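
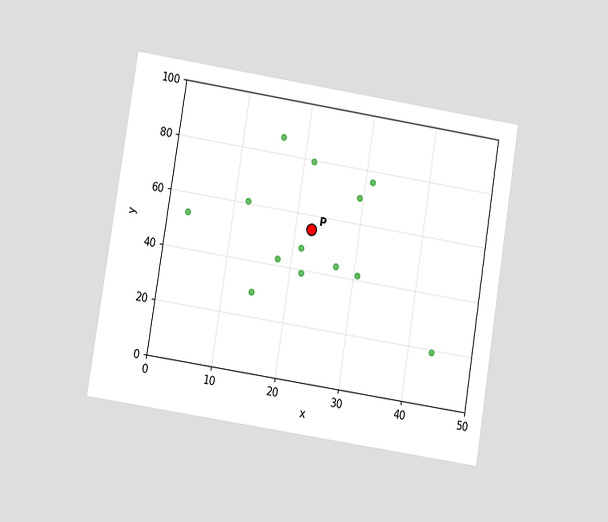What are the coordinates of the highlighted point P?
The chart is tilted about 9° clockwise and viewed at a slight angle. Following the gridlines from P to each axis, P sits at (22.5, 55).

(22.5, 55)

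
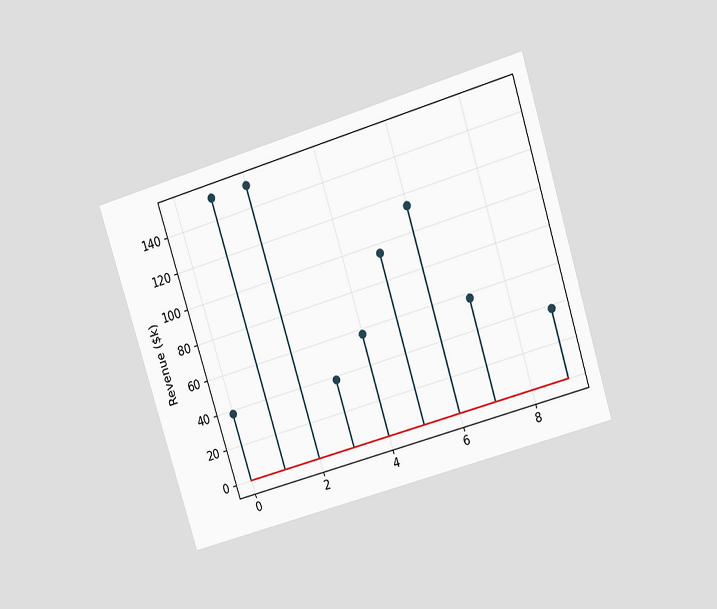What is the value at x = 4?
$57k

The chart is tilted about 17° counter-clockwise and viewed slightly from above. The stem at x=4 reaches $57k.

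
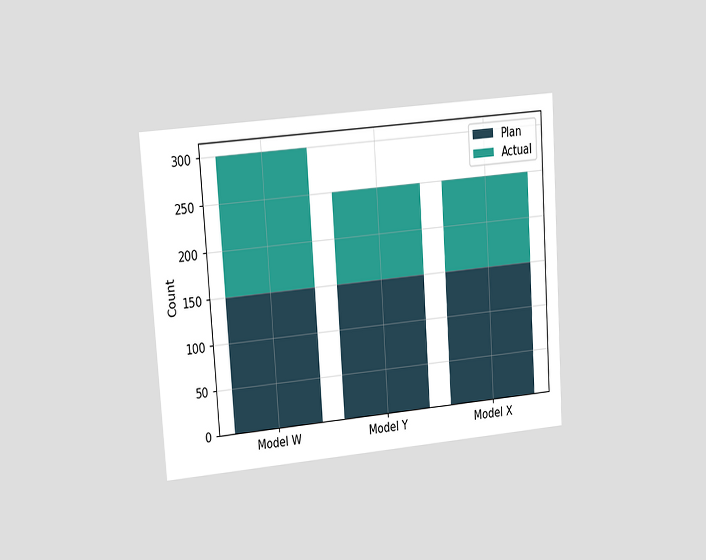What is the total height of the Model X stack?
The chart is tilted about 4° counter-clockwise and viewed at a slight angle. The Model X stack's top reaches 250 on the y-axis.

250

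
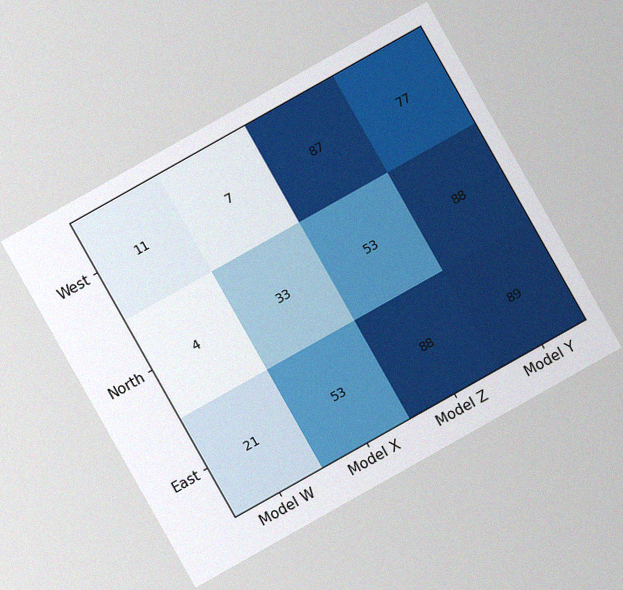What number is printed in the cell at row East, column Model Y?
89

The chart is tilted about 29° counter-clockwise, with some photo noise. The (East, Model Y) cell reads 89.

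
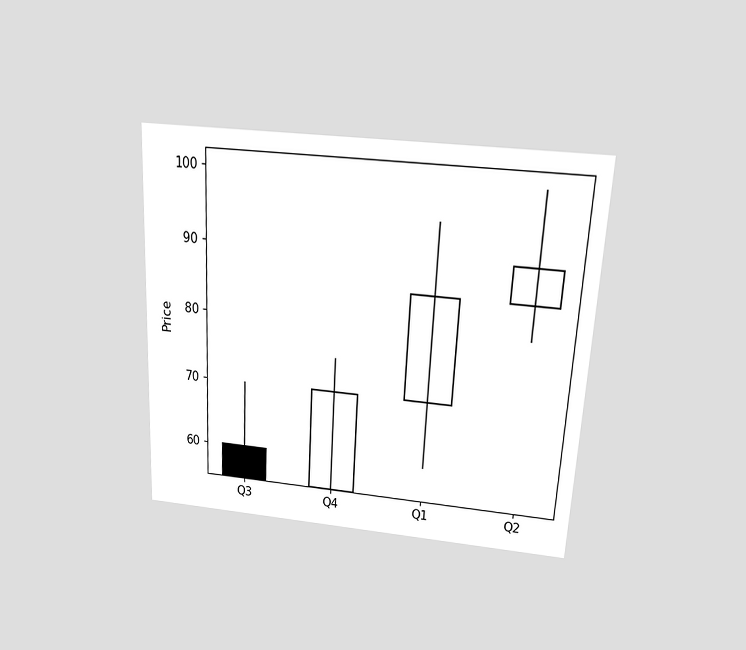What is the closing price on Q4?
The chart is tilted about 3° clockwise and viewed slightly from above. The Q4 candle closes at 70.

70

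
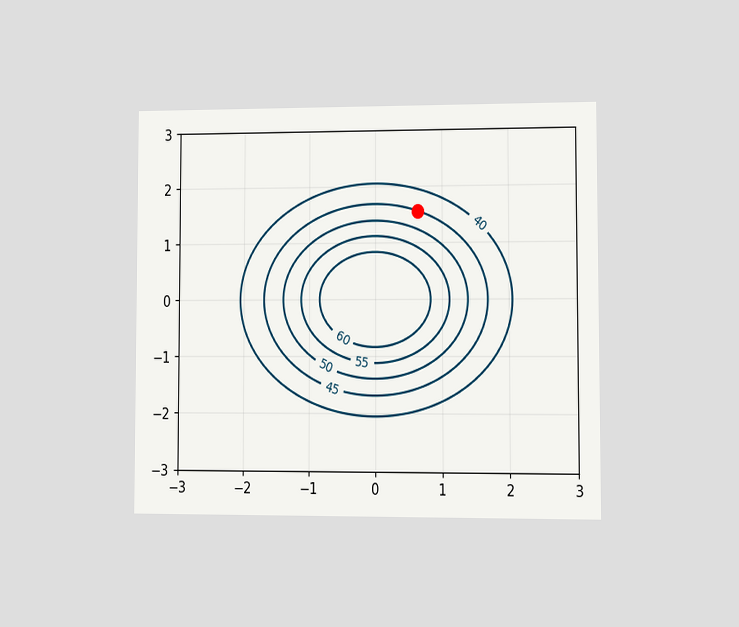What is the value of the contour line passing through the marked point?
45

The chart is viewed at a slight angle. The marked point sits on the contour labelled 45.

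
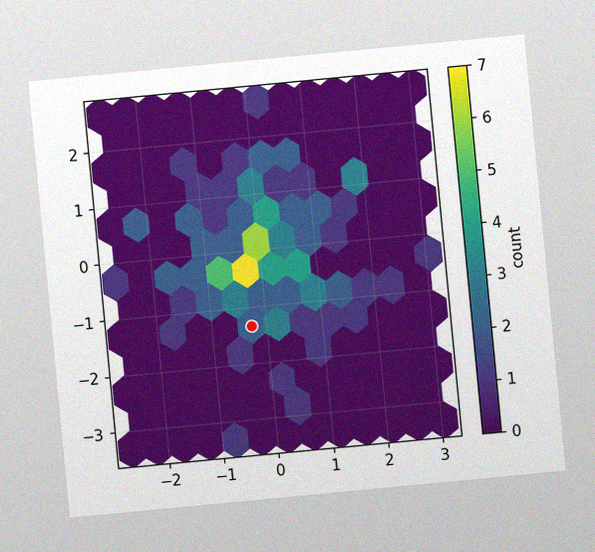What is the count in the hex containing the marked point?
2

The chart is tilted about 5° counter-clockwise, with some photo noise. The marked hex reads 2 on the colorbar.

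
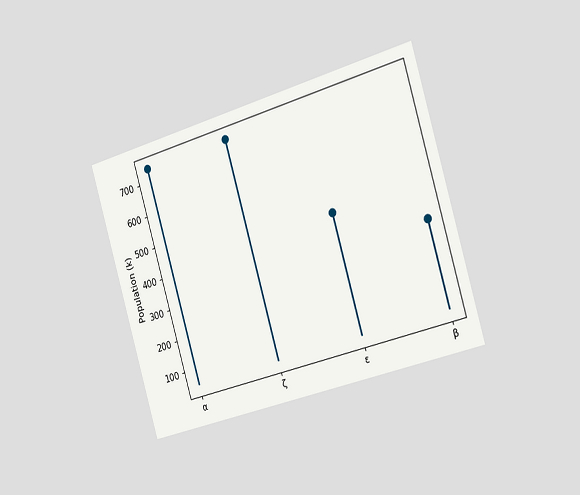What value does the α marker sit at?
742k

The chart is tilted about 16° counter-clockwise and viewed slightly from the right. The α marker sits at 742k.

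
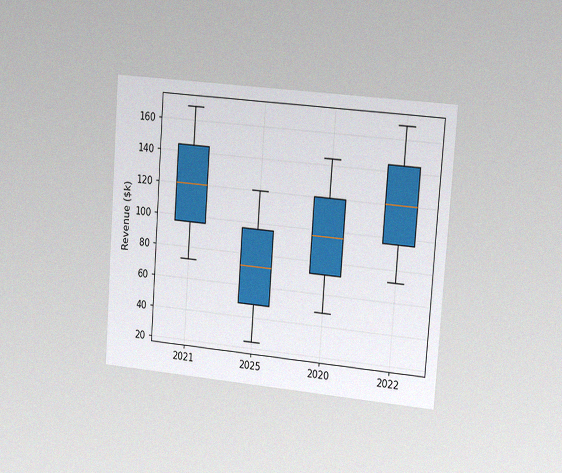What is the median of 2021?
The chart is tilted about 4° clockwise and viewed slightly from the right, with some photo noise. The median line in the 2021 box sits at $120k.

$120k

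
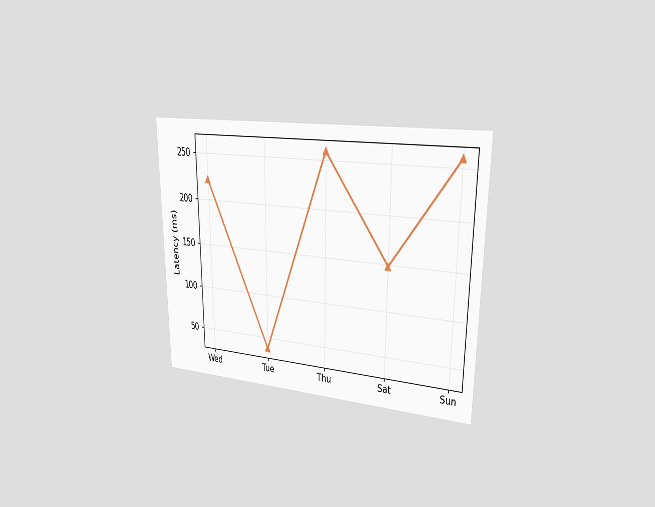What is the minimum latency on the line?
37ms

The chart is viewed slightly from the right. The lowest point is at Tue, and reading across to the y-axis gives 37ms.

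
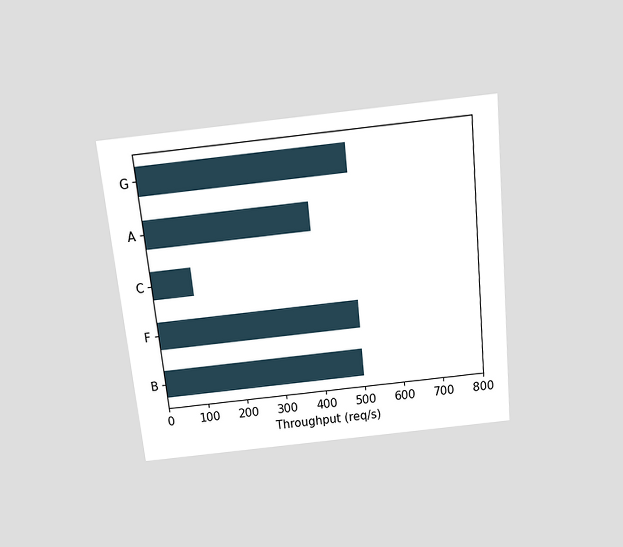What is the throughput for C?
The chart is tilted about 6° counter-clockwise and viewed slightly from above. Reading along the chart's x-axis, the C bar reaches 100req/s.

100req/s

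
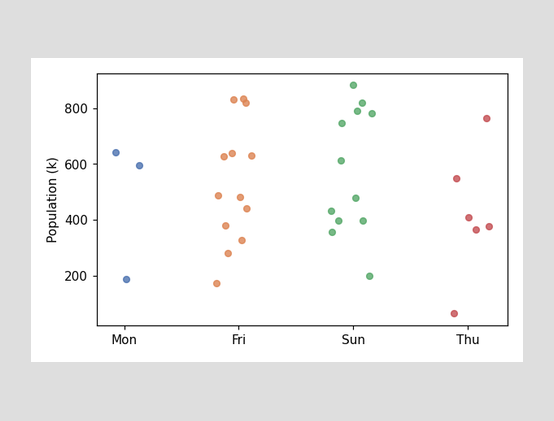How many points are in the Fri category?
13

Counting the markers in the Fri column gives 13.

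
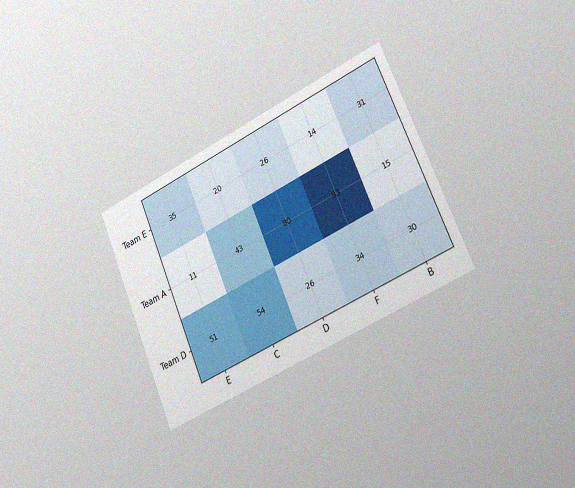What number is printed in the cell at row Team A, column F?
The chart is tilted about 24° counter-clockwise and viewed slightly from the right, with some photo noise. The (Team A, F) cell reads 93.

93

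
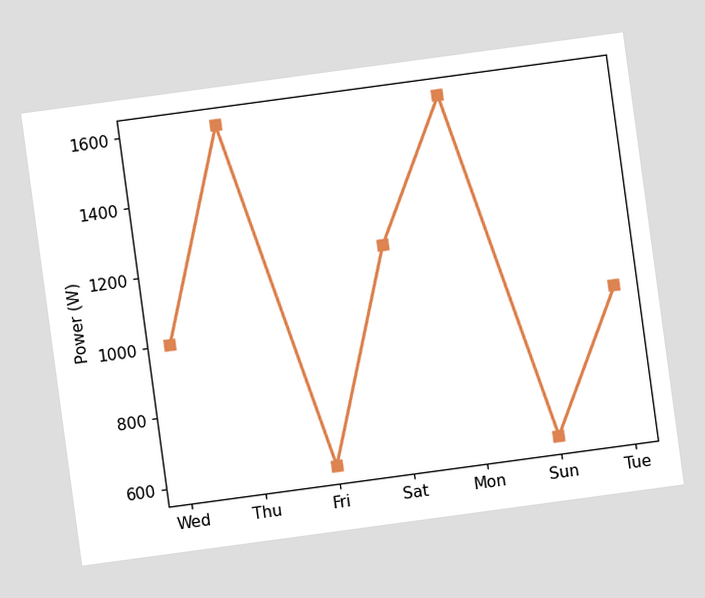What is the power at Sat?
1200W

The chart is tilted about 8° counter-clockwise. At Sat, the line is at 1200W.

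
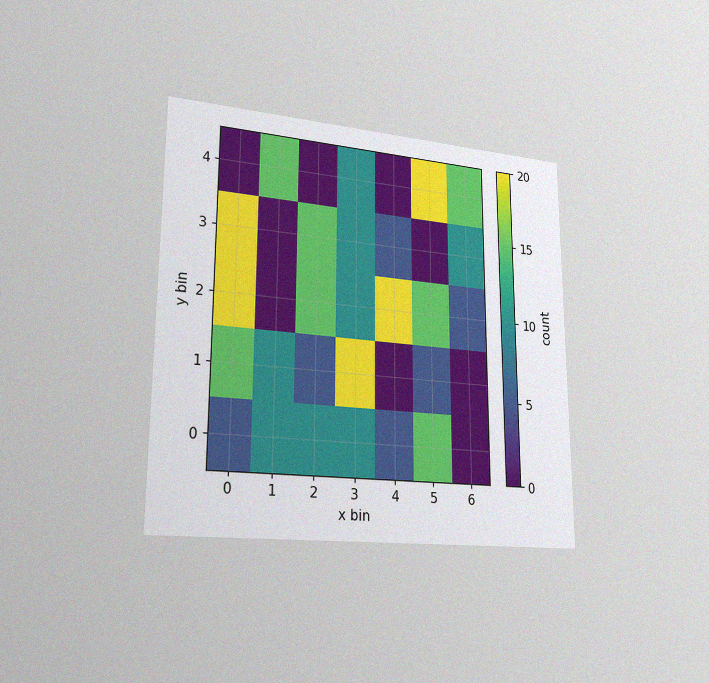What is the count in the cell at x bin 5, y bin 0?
15

The chart is viewed slightly from the left, with some photo noise. Matching the cell (5, 0) against the colorbar gives 15.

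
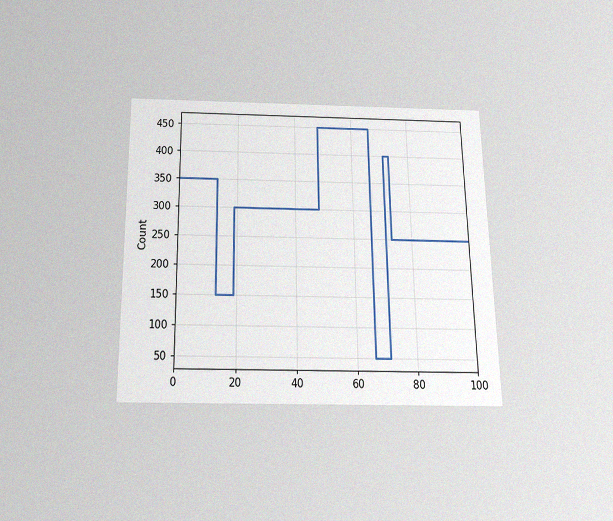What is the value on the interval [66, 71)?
The chart is viewed slightly from below, with some photo noise. On [66, 71) the step sits at 50.

50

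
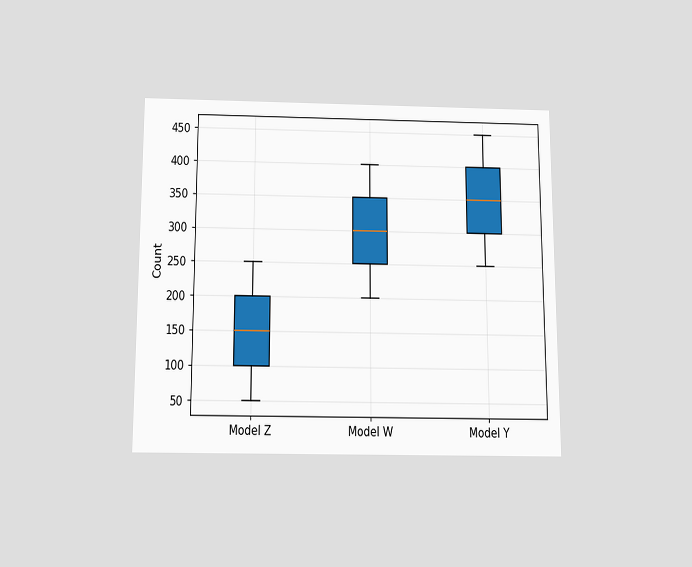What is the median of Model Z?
150

The chart is viewed slightly from below. The median line in the Model Z box sits at 150.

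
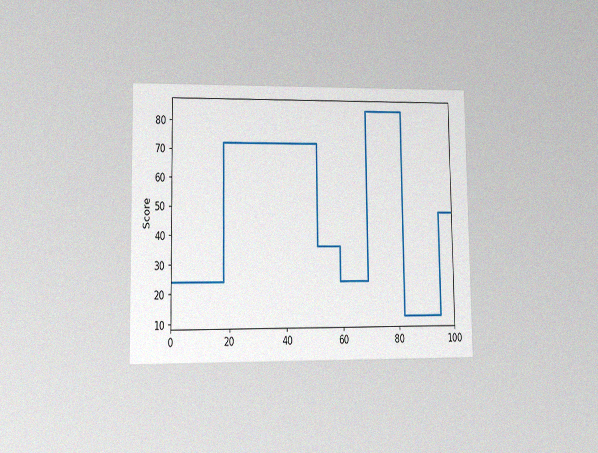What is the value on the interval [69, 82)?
The chart is viewed at a slight angle, with some photo noise. On [69, 82) the step sits at 84.

84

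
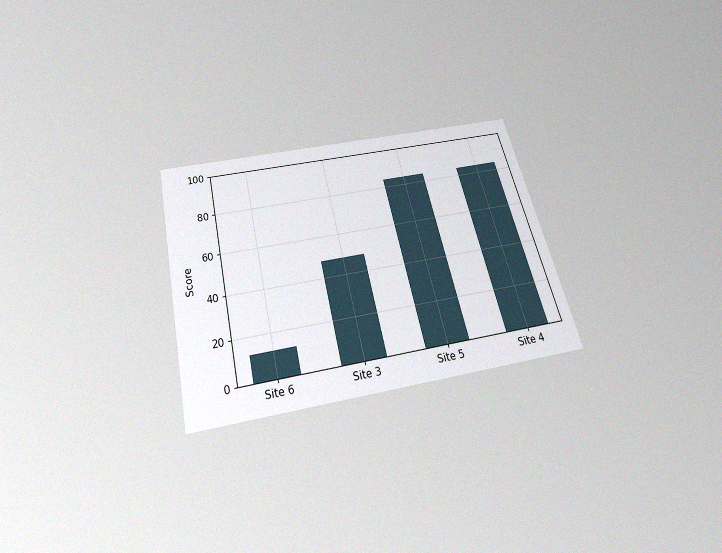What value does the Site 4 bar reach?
84

The chart is tilted about 14° counter-clockwise and viewed slightly from below, with some photo noise. Reading along the chart's y-axis, the Site 4 bar reaches 84.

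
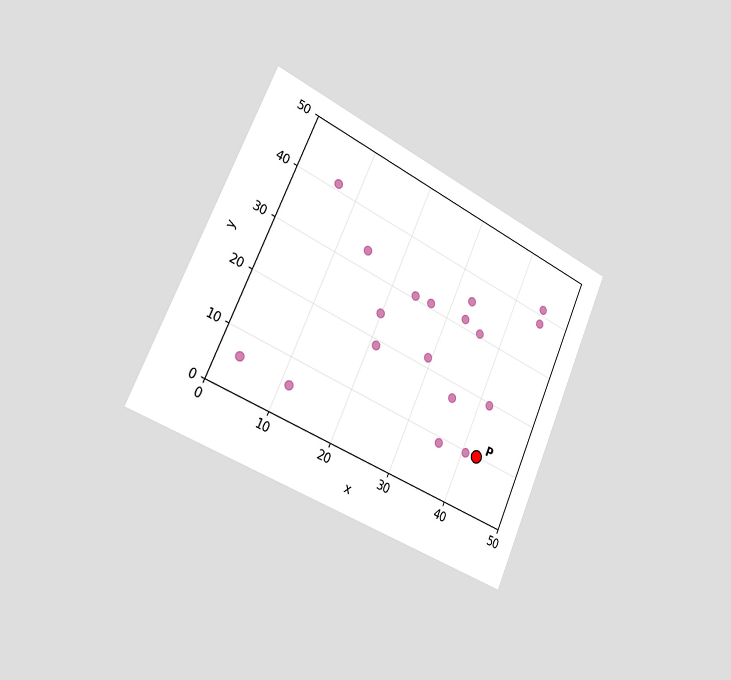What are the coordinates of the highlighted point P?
(42.5, 10)

The chart is tilted about 24° clockwise and viewed slightly from the left. Following the gridlines from P to each axis, P sits at (42.5, 10).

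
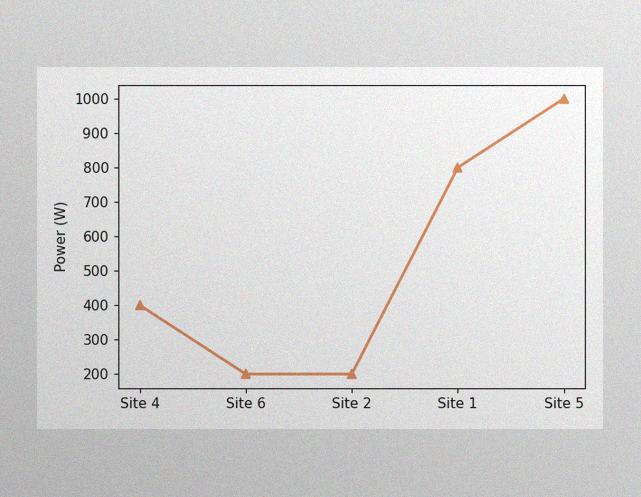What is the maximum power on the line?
1000W

The image has some photo noise and uneven lighting. The highest point is at Site 5, and reading across to the y-axis gives 1000W.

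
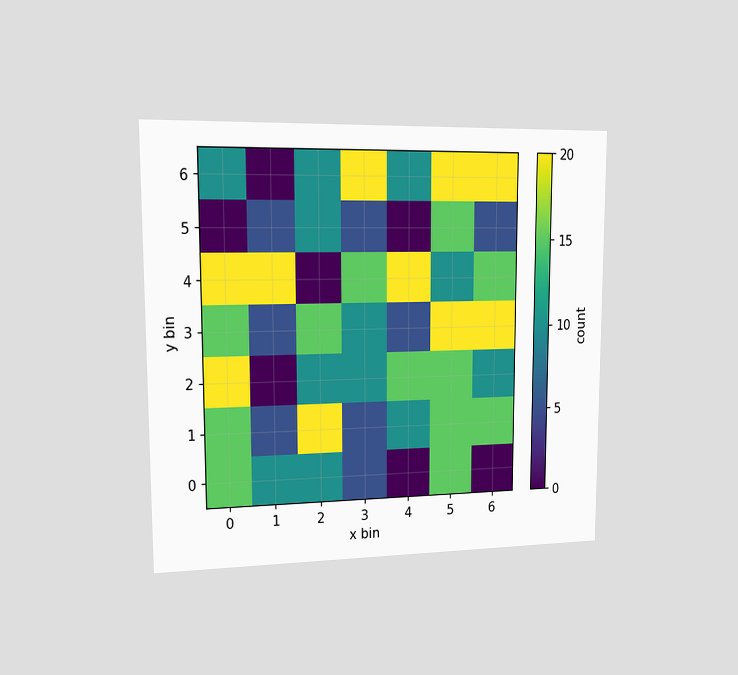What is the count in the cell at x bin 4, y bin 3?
5

The chart is viewed slightly from the left. Matching the cell (4, 3) against the colorbar gives 5.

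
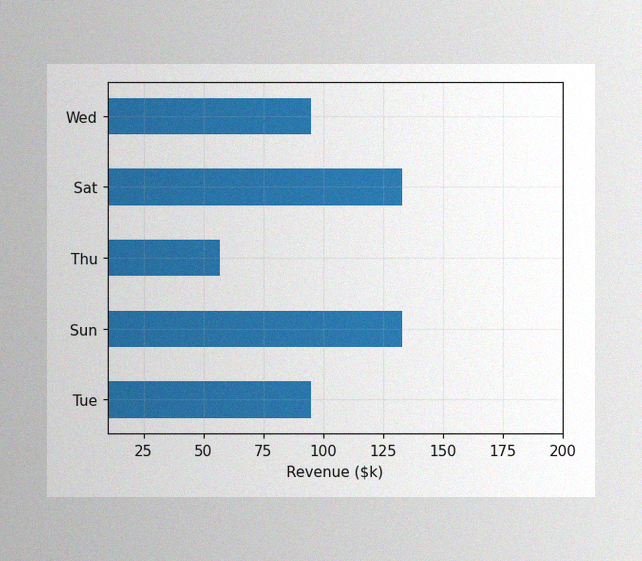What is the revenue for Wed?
The image has some photo noise and uneven lighting. Reading along the chart's x-axis, the Wed bar reaches $95k.

$95k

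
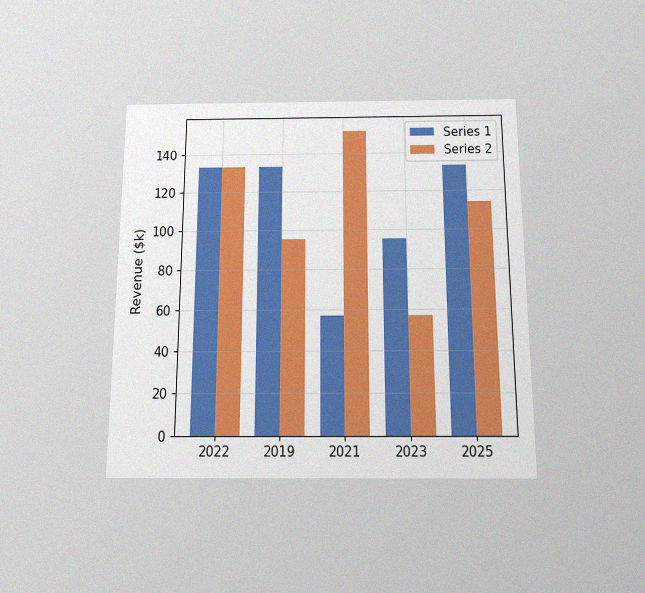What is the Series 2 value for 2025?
The chart is viewed slightly from below, with some photo noise. The Series 2 bar at 2025 reaches $114k on the y-axis.

$114k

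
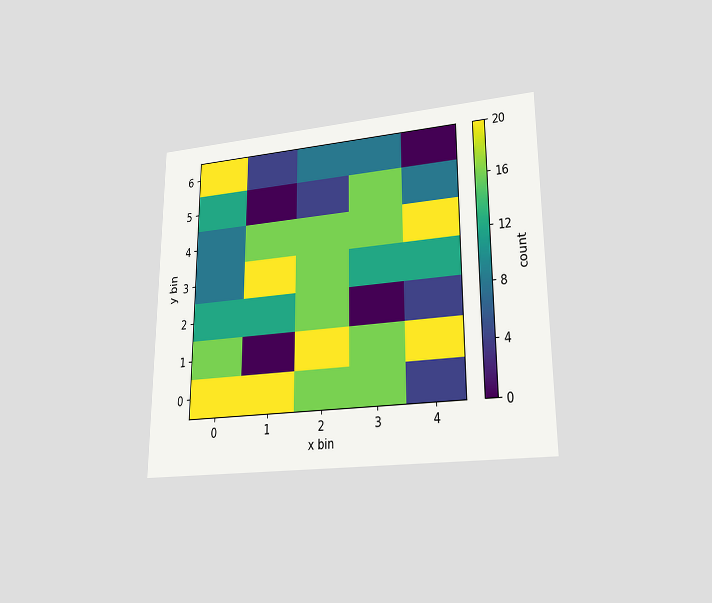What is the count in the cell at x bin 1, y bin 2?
The chart is viewed at a slight angle. Matching the cell (1, 2) against the colorbar gives 12.

12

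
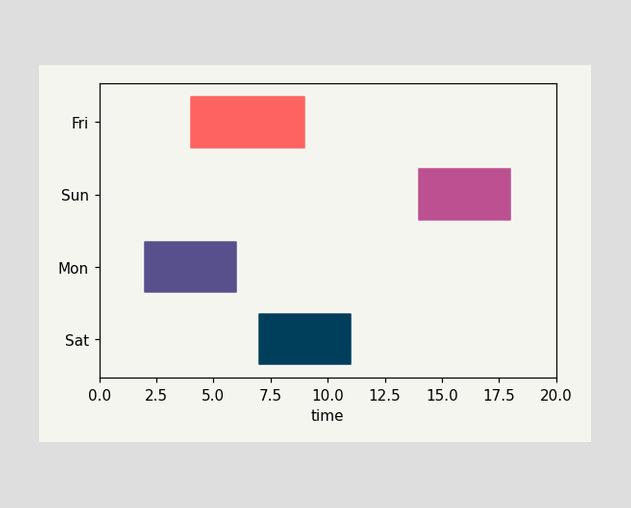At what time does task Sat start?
7

The Sat bar begins at t=7.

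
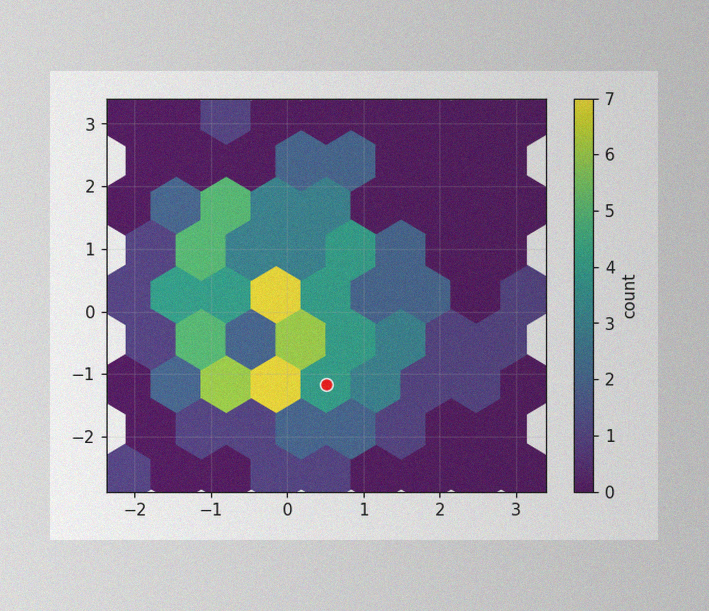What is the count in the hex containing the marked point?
The image has some photo noise and uneven lighting. The marked hex reads 4 on the colorbar.

4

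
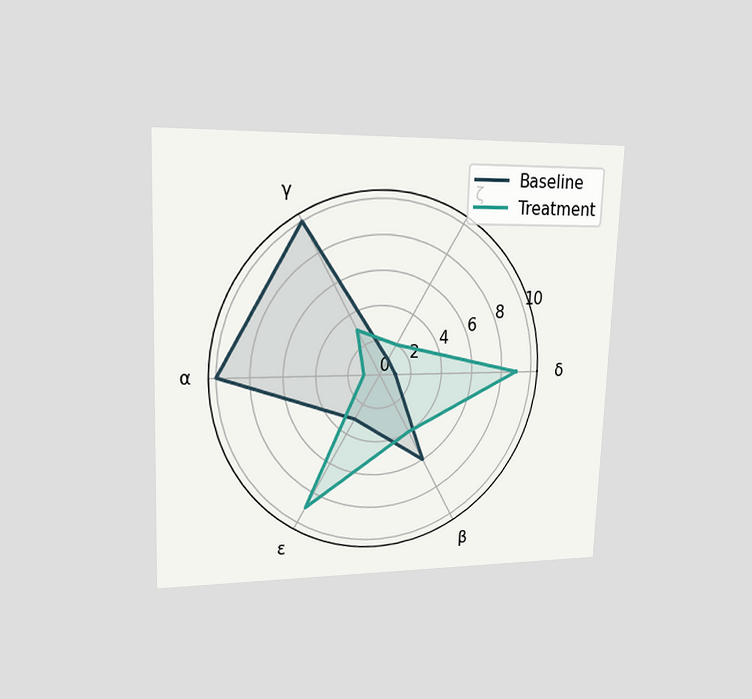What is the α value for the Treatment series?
The chart is tilted about 2° clockwise and viewed at a slight angle. On the α axis, Treatment reaches 1.

1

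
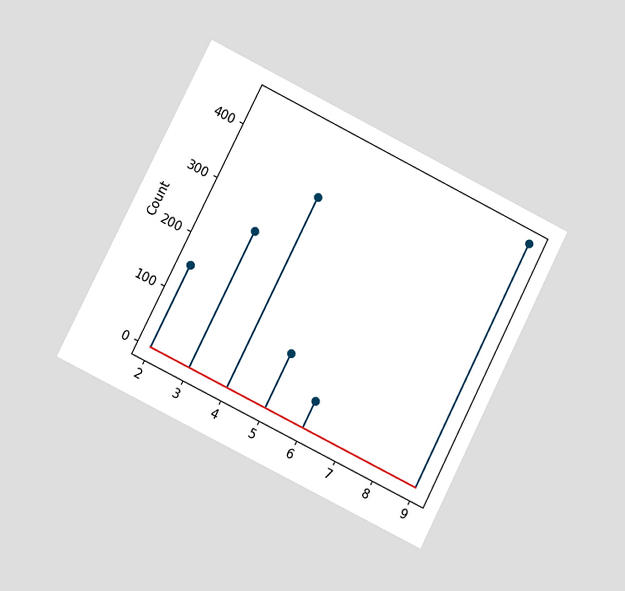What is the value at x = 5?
The chart is tilted about 27° clockwise and viewed at a slight angle. The stem at x=5 reaches 100.

100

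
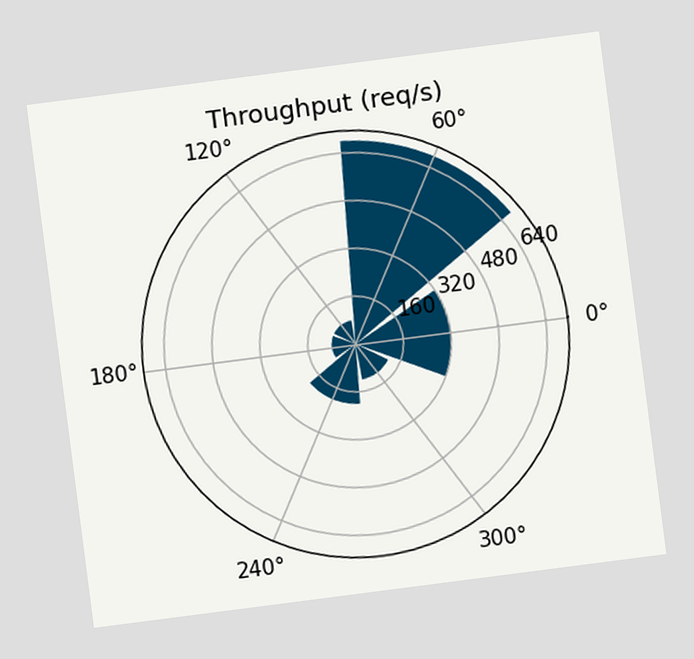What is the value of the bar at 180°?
80req/s

The chart is tilted about 7° counter-clockwise. The bar at 180° reaches 80req/s on the radial axis.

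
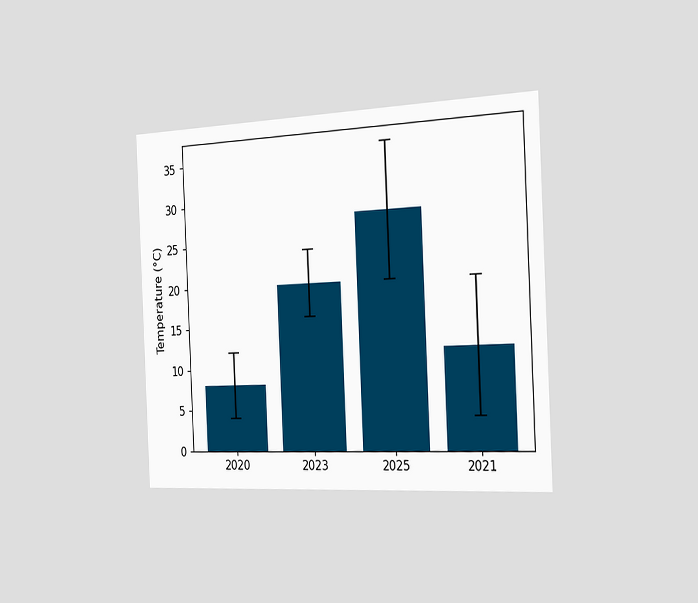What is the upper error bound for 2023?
24°C

The chart is tilted about 3° counter-clockwise and viewed slightly from the right. The 2023 bar's upper whisker reaches 24°C.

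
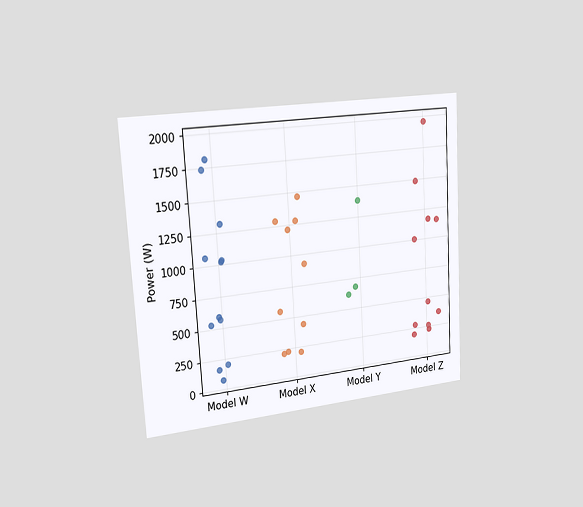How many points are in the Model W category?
12

The chart is tilted about 3° counter-clockwise and viewed slightly from the left. Counting the markers in the Model W column gives 12.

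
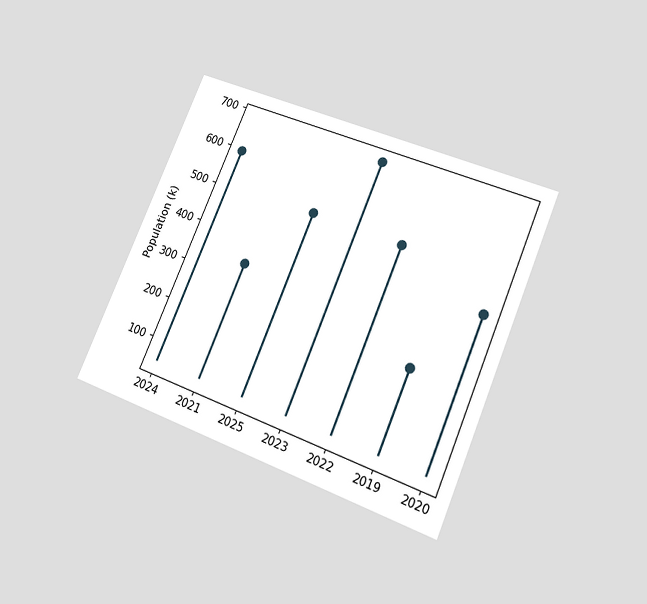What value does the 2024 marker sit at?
The chart is tilted about 23° clockwise and viewed at a slight angle. The 2024 marker sits at 595k.

595k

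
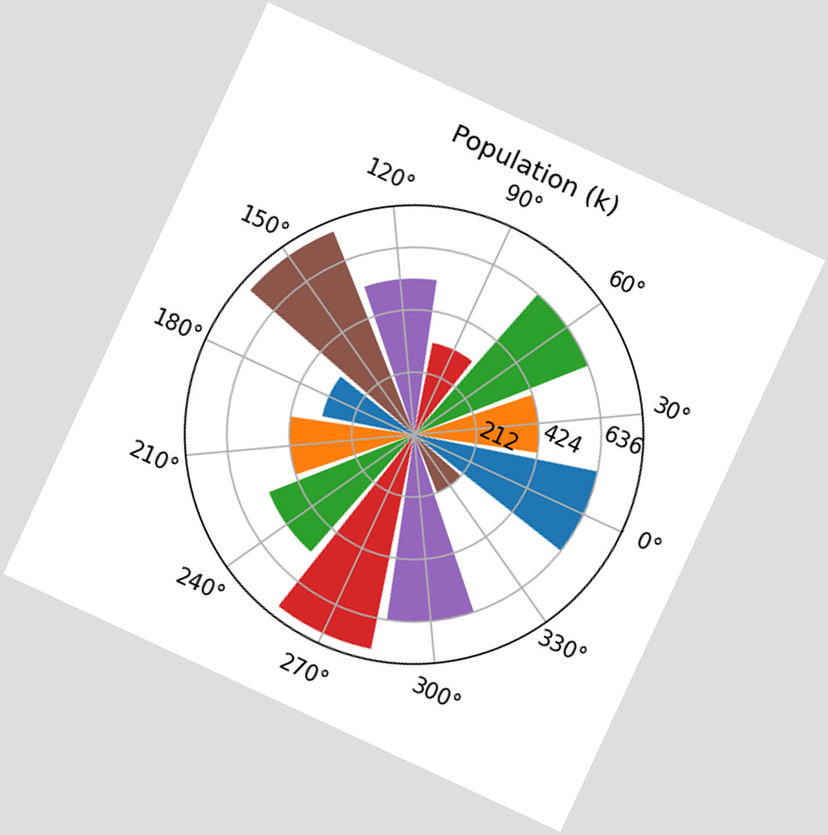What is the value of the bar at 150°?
742k

The chart is tilted about 25° clockwise. The bar at 150° reaches 742k on the radial axis.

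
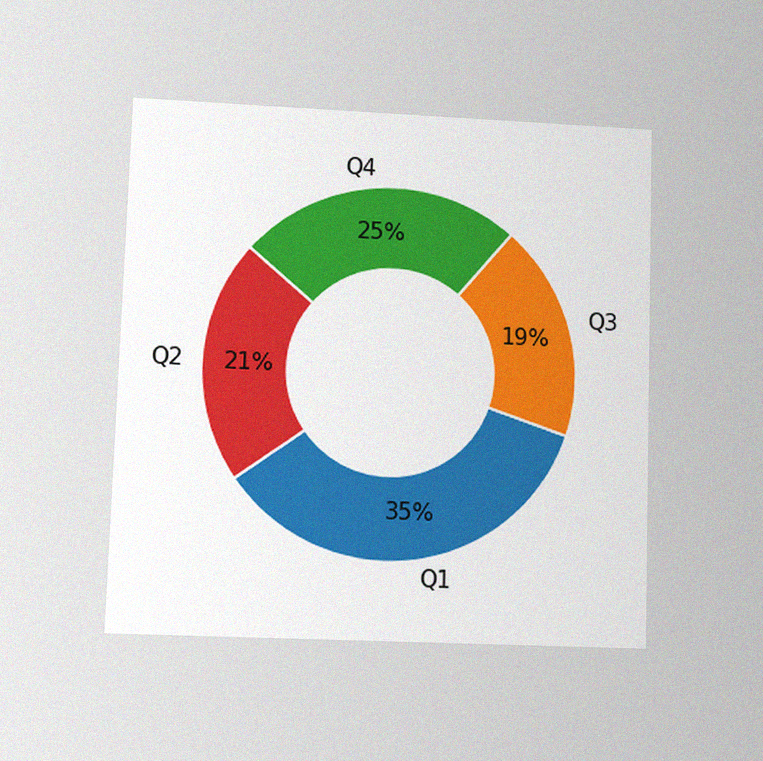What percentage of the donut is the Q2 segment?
21%

The chart is viewed at a slight angle, with some photo noise. The Q2 segment takes up 21% of the ring.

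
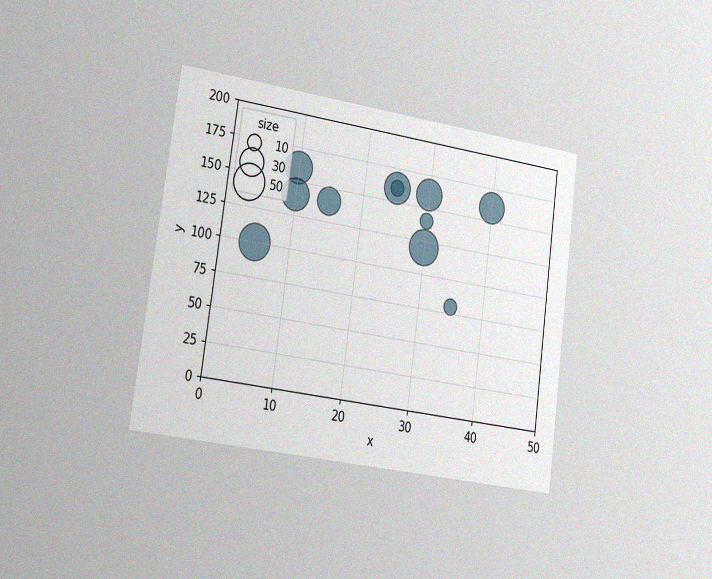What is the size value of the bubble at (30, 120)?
50

The chart is tilted about 8° clockwise and viewed slightly from the left, with some photo noise. Matching the bubble at (30, 120) against the size legend gives 50.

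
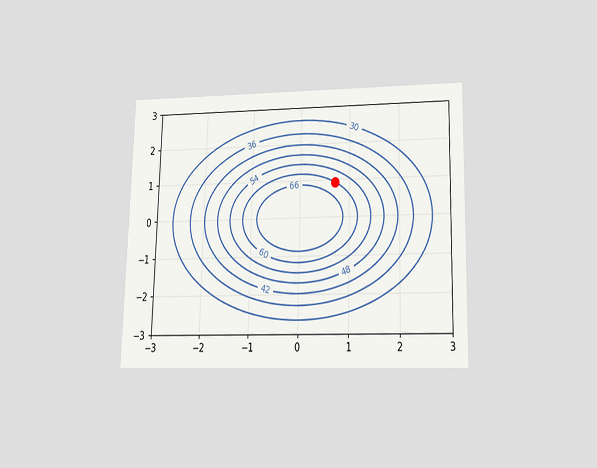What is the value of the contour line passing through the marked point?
60

The chart is viewed slightly from below. The marked point sits on the contour labelled 60.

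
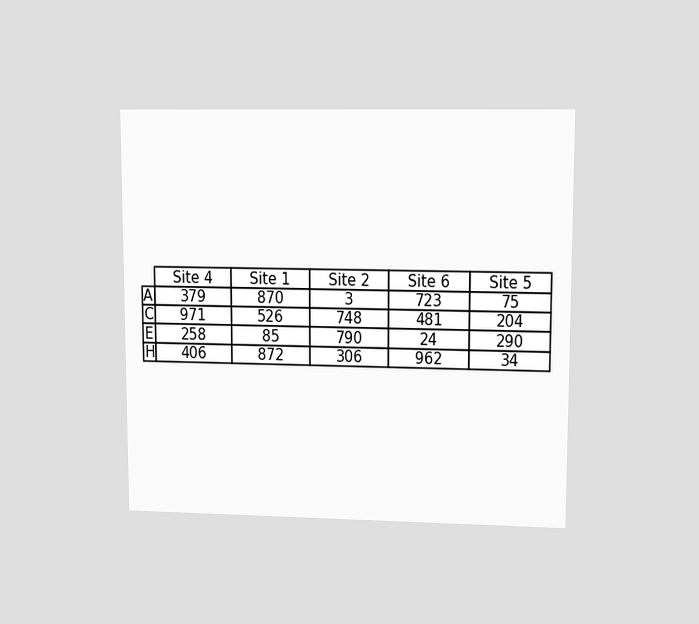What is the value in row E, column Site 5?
290

The chart is viewed at a slight angle. The (E, Site 5) cell reads 290.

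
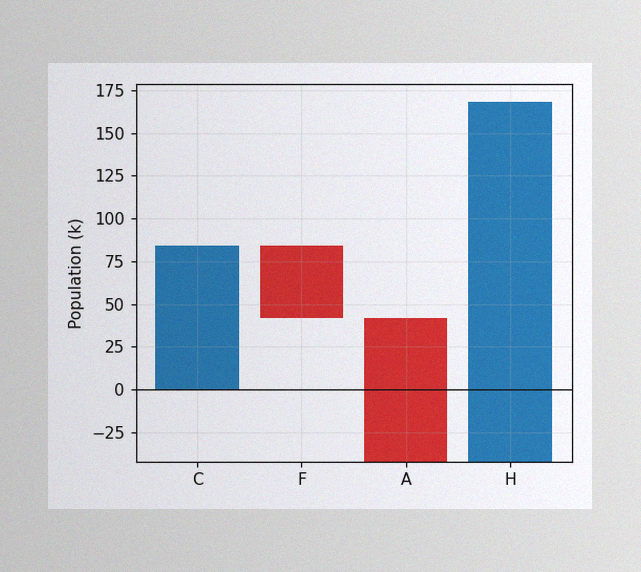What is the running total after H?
The image has some photo noise and uneven lighting. After H the running total reaches 168k.

168k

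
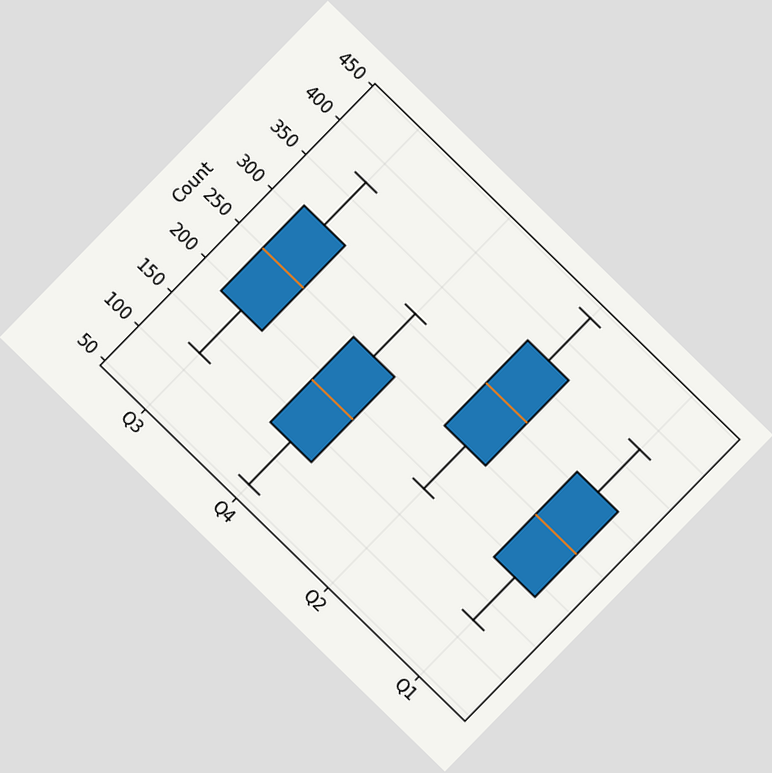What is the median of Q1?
The chart is tilted about 44° clockwise. The median line in the Q1 box sits at 248.

248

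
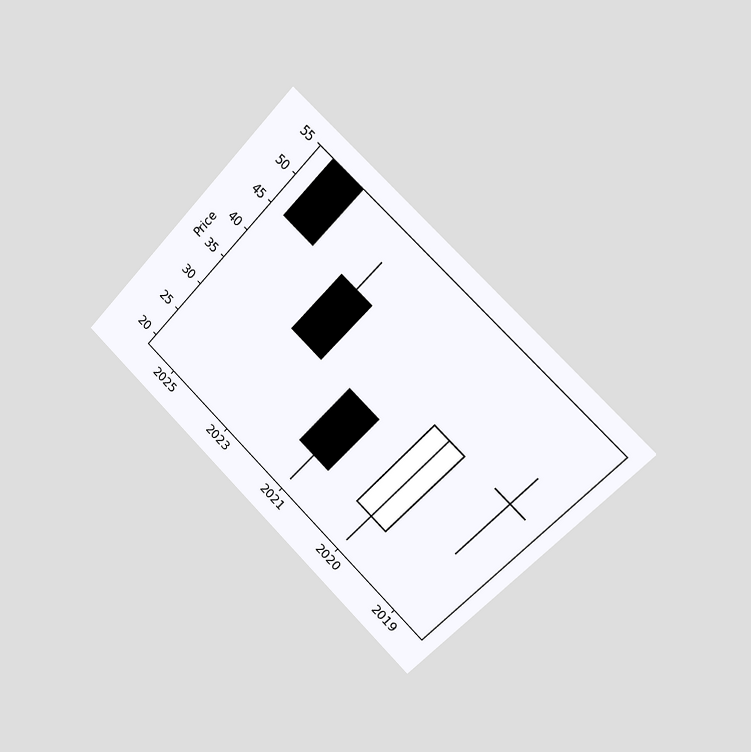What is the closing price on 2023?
The chart is tilted about 44° clockwise and viewed slightly from the right. The 2023 candle closes at 35.

35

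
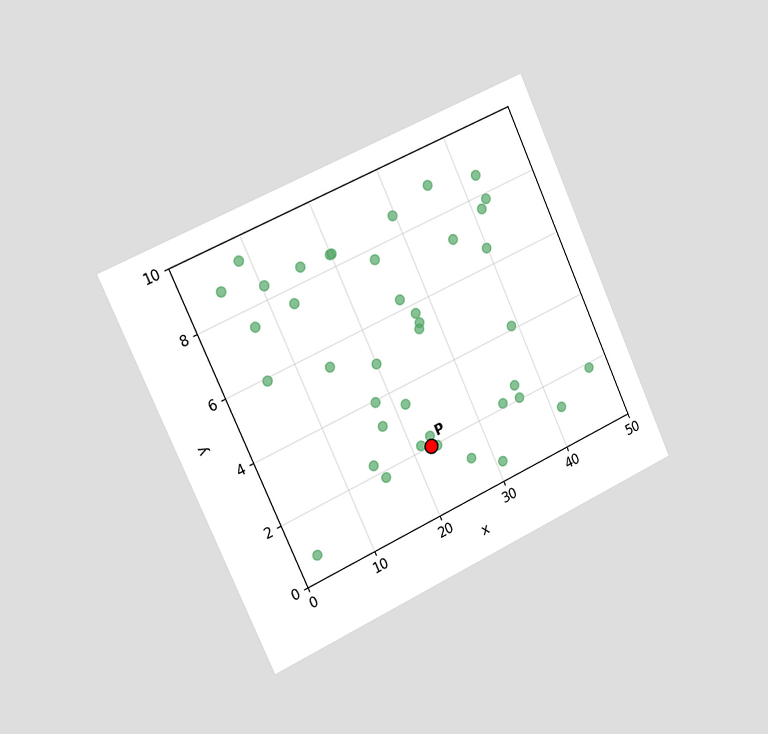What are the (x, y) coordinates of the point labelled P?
The chart is tilted about 24° counter-clockwise and viewed slightly from the left. Following the gridlines from P to each axis, P sits at (22.5, 2).

(22.5, 2)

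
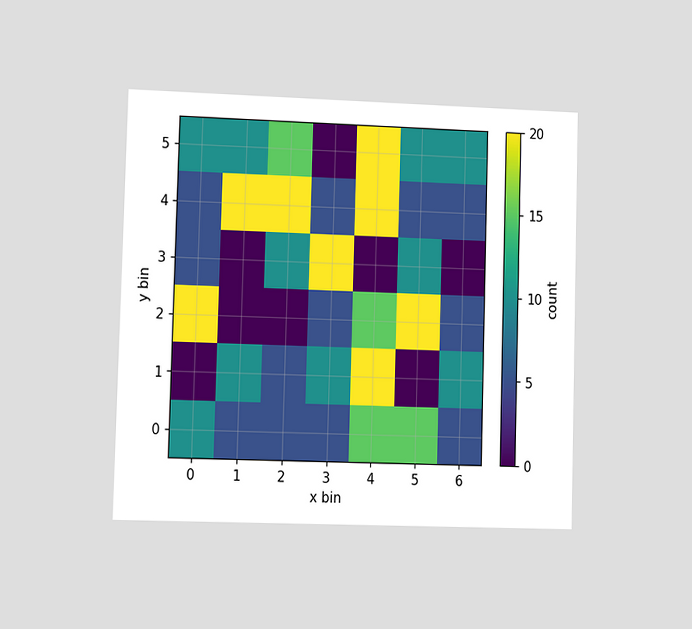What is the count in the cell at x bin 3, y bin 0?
5

The chart is viewed at a slight angle. Matching the cell (3, 0) against the colorbar gives 5.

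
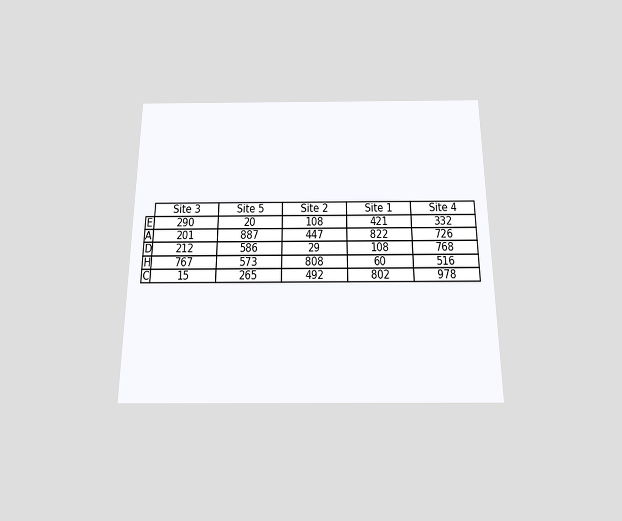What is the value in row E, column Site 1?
421

The chart is viewed slightly from below. The (E, Site 1) cell reads 421.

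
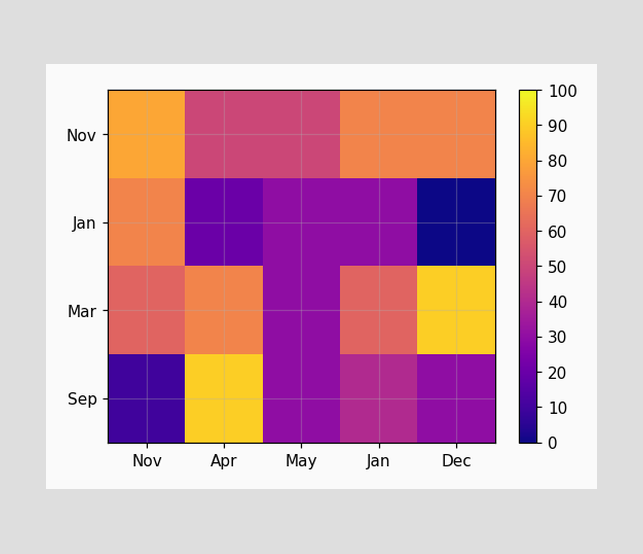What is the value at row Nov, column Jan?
70

Matching cell (Nov, Jan) against the colorbar gives 70.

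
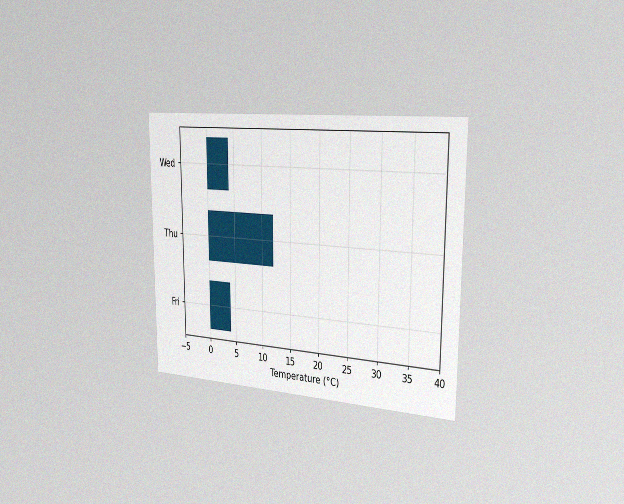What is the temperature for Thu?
12°C

The chart is viewed slightly from the right, with some photo noise. Reading along the chart's x-axis, the Thu bar reaches 12°C.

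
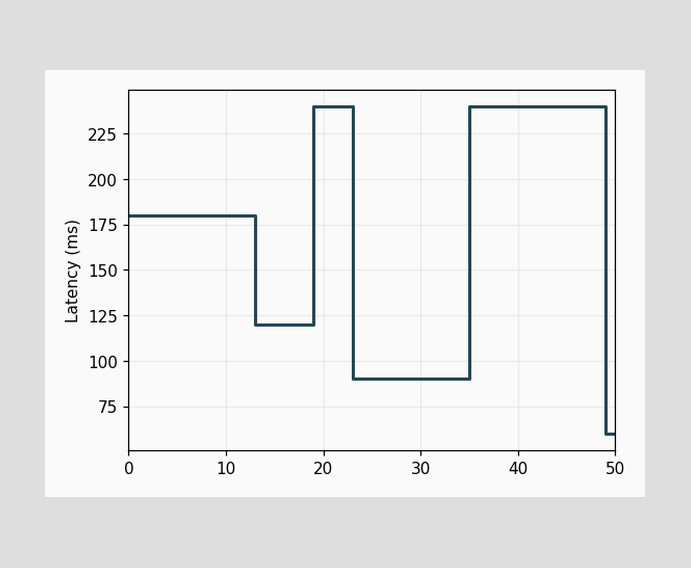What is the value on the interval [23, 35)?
90ms

On [23, 35) the step sits at 90ms.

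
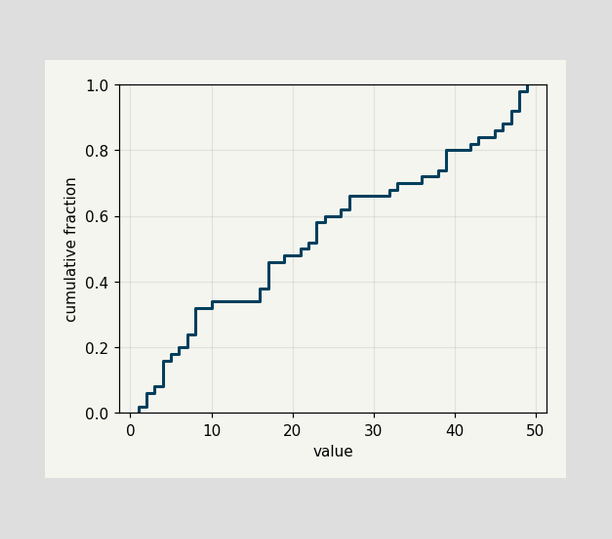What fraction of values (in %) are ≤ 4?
At x=4 the ECDF step is at 16%.

16%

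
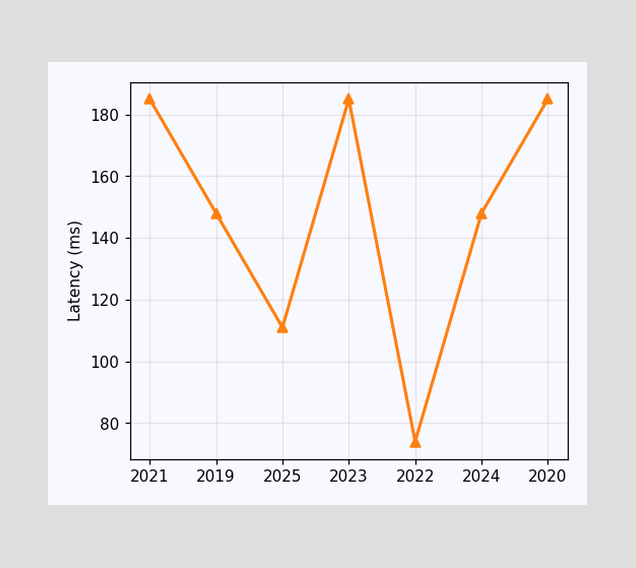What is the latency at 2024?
At 2024, the line is at 148ms.

148ms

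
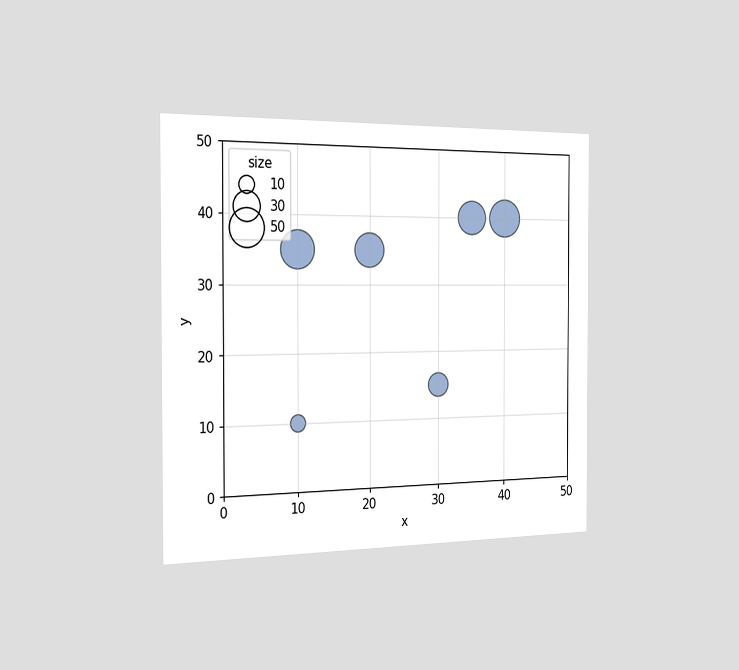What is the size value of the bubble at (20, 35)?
40

The chart is viewed slightly from the left. Matching the bubble at (20, 35) against the size legend gives 40.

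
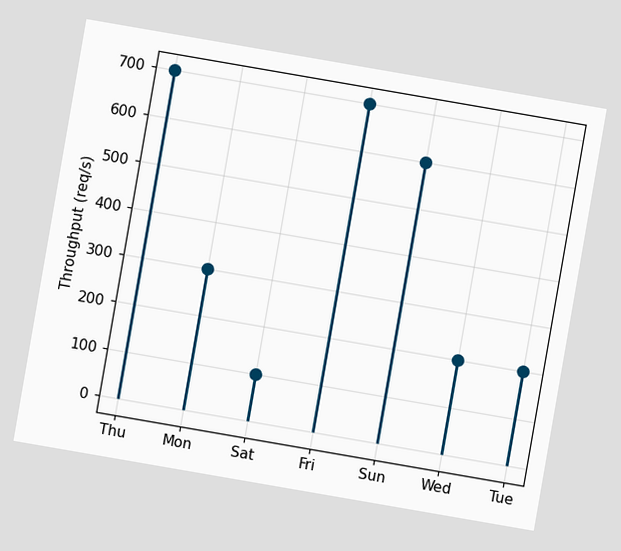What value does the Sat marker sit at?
The chart is tilted about 10° clockwise. The Sat marker sits at 100req/s.

100req/s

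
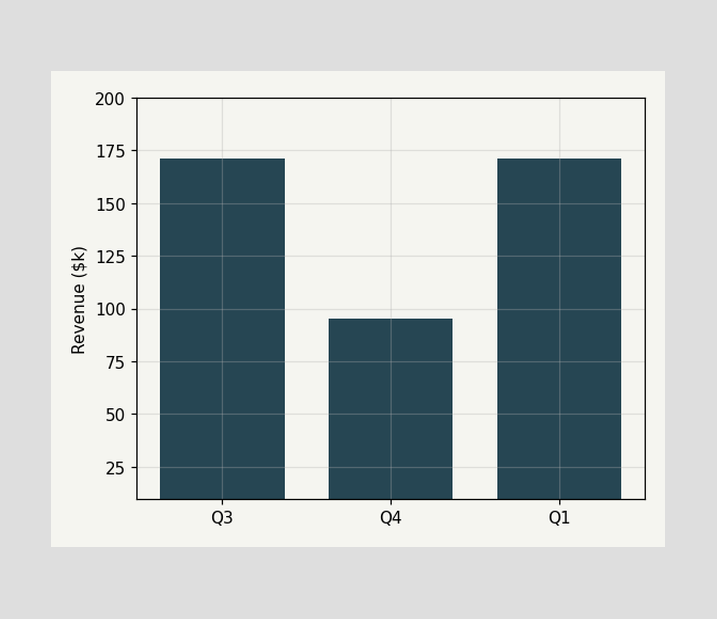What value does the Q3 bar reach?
Reading along the chart's y-axis, the Q3 bar reaches $171k.

$171k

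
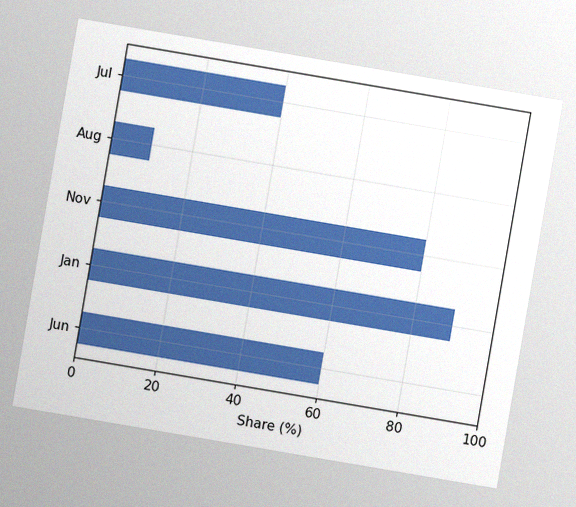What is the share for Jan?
90%

The chart is tilted about 10° clockwise, with some photo noise. Reading along the chart's x-axis, the Jan bar reaches 90%.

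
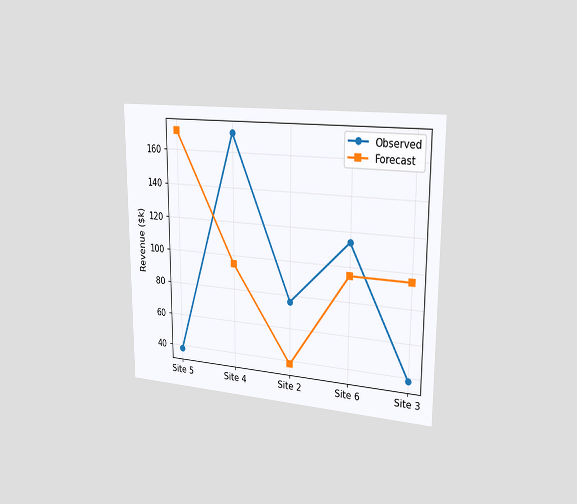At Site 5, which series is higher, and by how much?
Forecast, by $133k

The chart is viewed slightly from the right. At Site 5, Forecast sits above the other line by $133k.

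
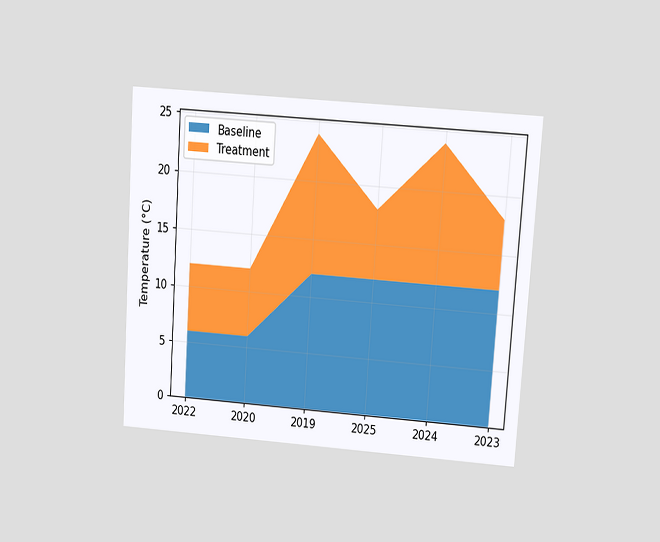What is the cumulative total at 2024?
24°C

The chart is tilted about 4° clockwise and viewed at a slight angle. The stacked total at 2024 reaches 24°C.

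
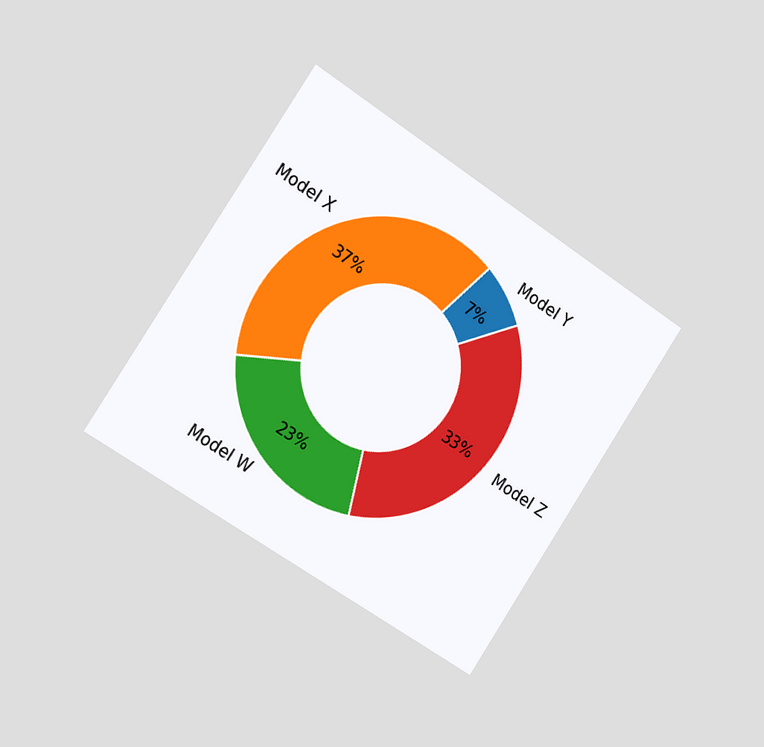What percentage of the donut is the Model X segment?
37%

The chart is tilted about 34° clockwise and viewed slightly from the left. The Model X segment takes up 37% of the ring.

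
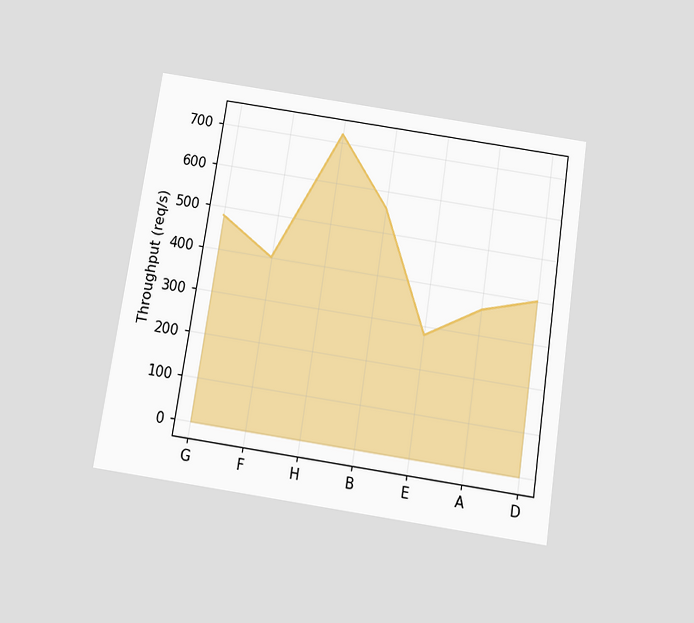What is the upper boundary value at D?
The chart is tilted about 9° clockwise and viewed slightly from below. At D the upper boundary is at 400req/s.

400req/s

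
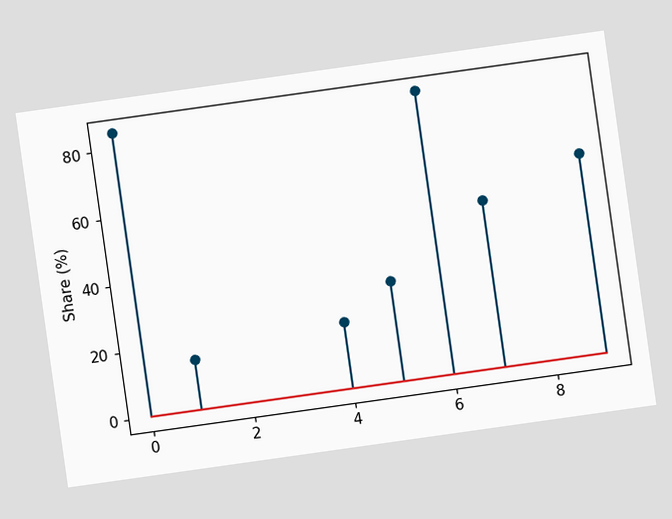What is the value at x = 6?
The chart is tilted about 8° counter-clockwise. The stem at x=6 reaches 85%.

85%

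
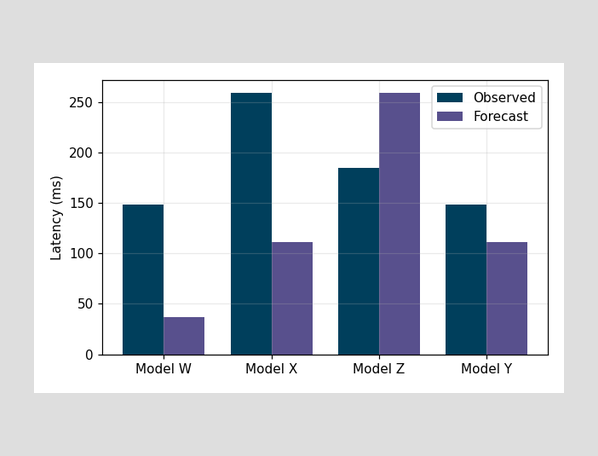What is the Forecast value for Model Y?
111ms

The Forecast bar at Model Y reaches 111ms on the y-axis.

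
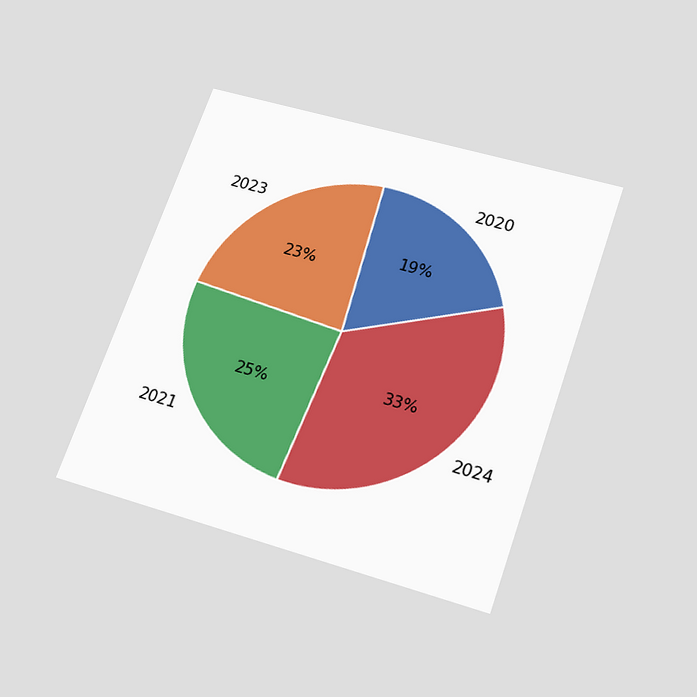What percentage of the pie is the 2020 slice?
The chart is tilted about 19° clockwise and viewed slightly from below. The 2020 slice takes up 19% of the pie.

19%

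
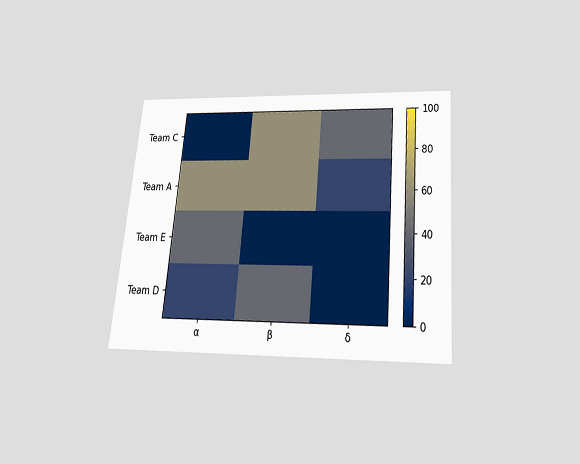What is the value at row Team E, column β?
0

The chart is tilted about 5° clockwise and viewed slightly from below. Matching cell (Team E, β) against the colorbar gives 0.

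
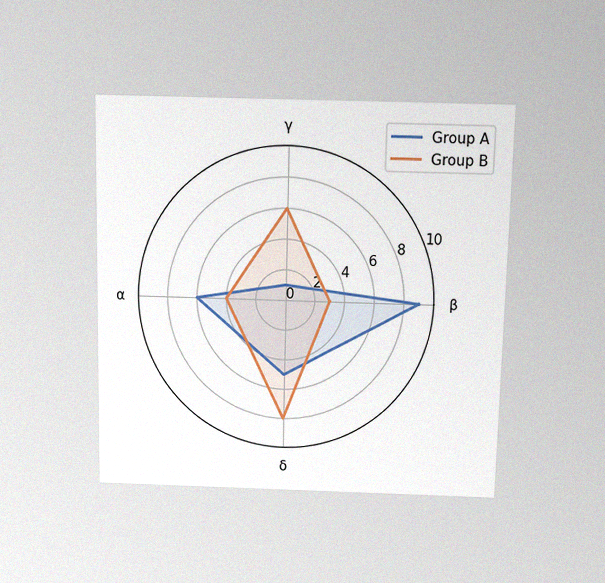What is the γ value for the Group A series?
1

The chart is viewed slightly from above, with some photo noise. On the γ axis, Group A reaches 1.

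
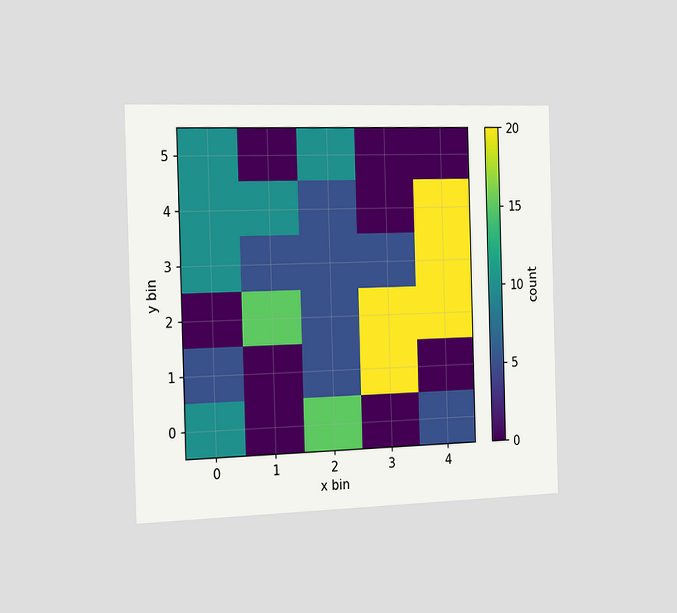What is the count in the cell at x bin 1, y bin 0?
0

The chart is viewed slightly from the left. Matching the cell (1, 0) against the colorbar gives 0.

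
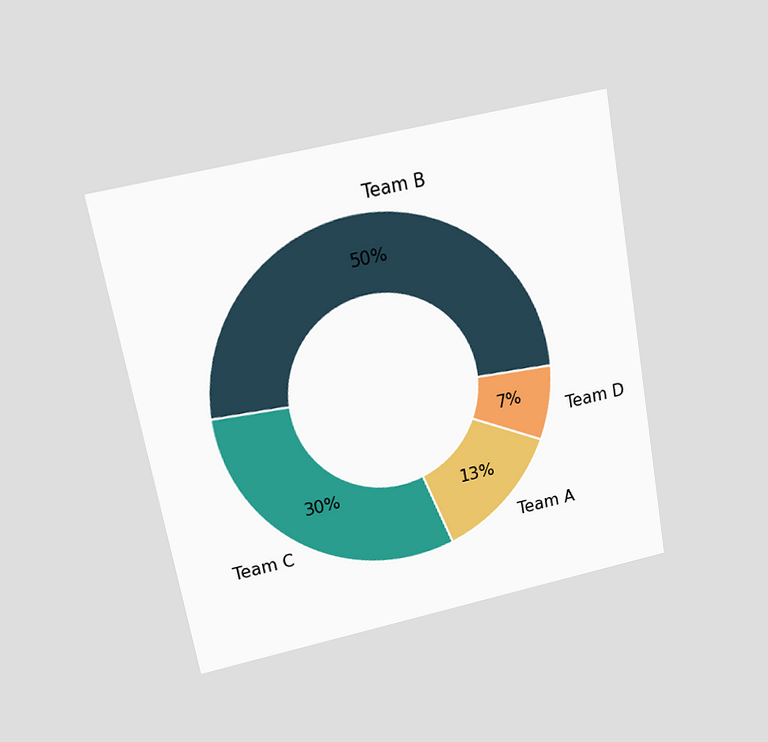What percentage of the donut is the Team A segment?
The chart is tilted about 10° counter-clockwise and viewed at a slight angle. The Team A segment takes up 13% of the ring.

13%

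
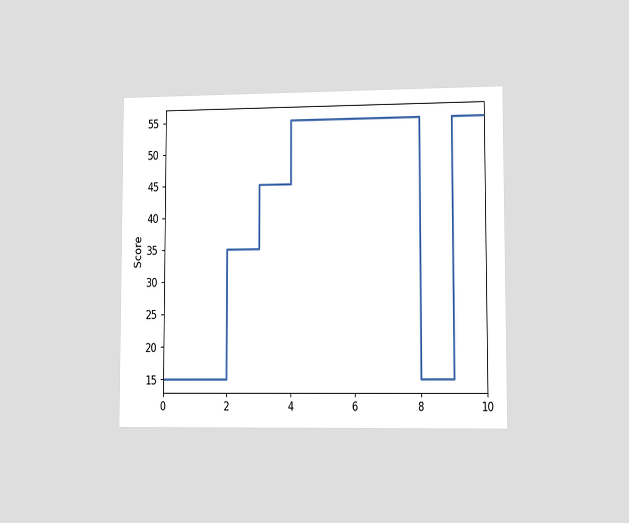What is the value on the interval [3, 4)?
45

The chart is viewed slightly from the right. On [3, 4) the step sits at 45.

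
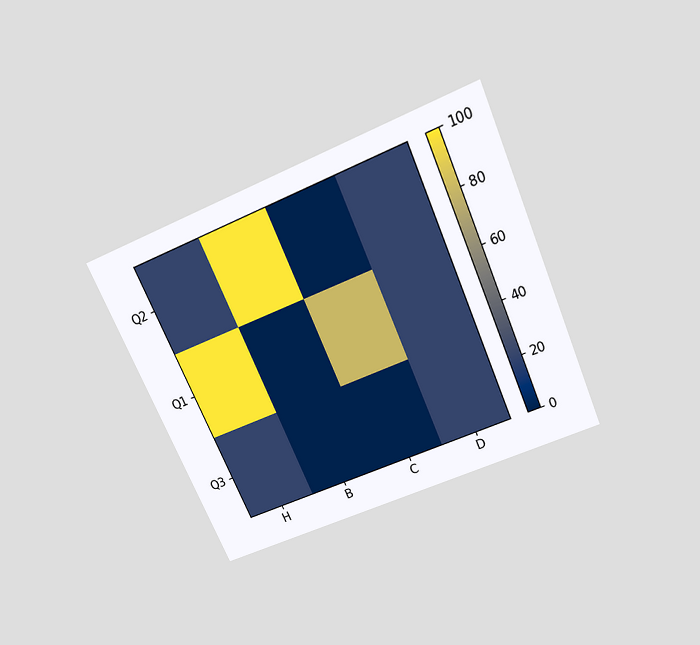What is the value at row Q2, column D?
20

The chart is tilted about 24° counter-clockwise and viewed slightly from above. Matching cell (Q2, D) against the colorbar gives 20.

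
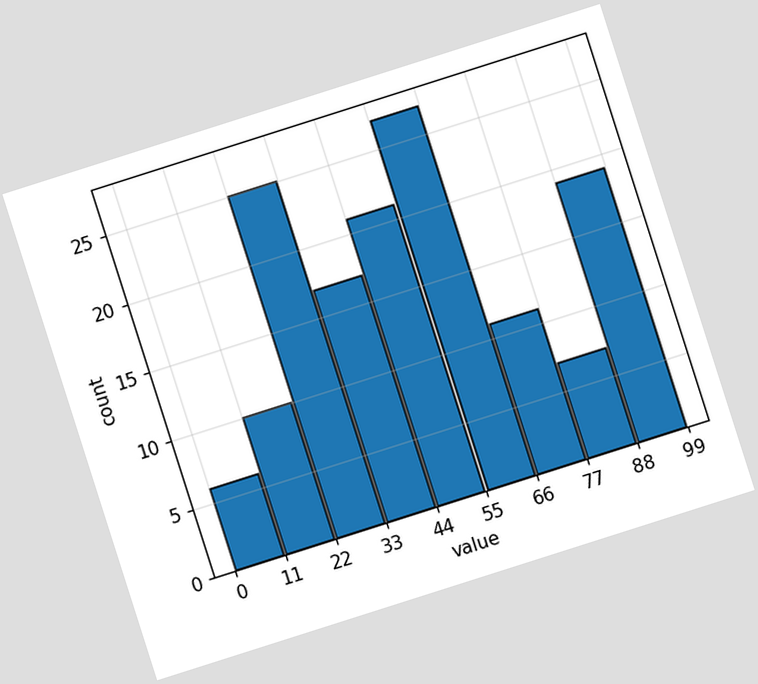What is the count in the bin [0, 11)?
6

The chart is tilted about 18° counter-clockwise. The [0, 11) bin has height 6.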